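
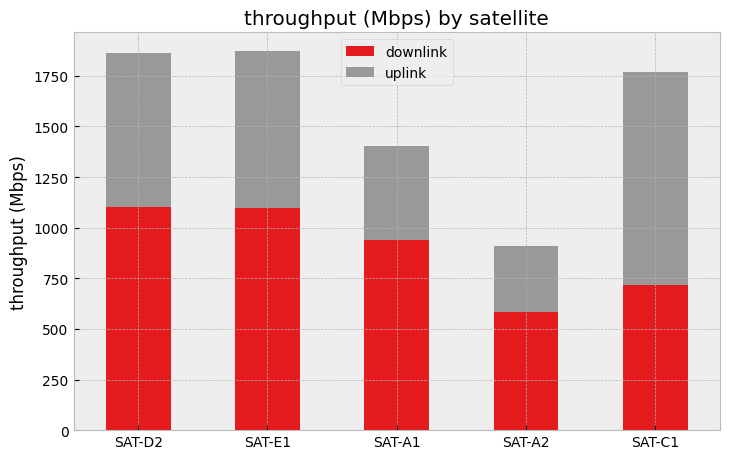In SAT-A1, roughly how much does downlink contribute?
downlink top ≈ 1000, bottom ≈ 0; segment ≈ 1000.

≈ 1000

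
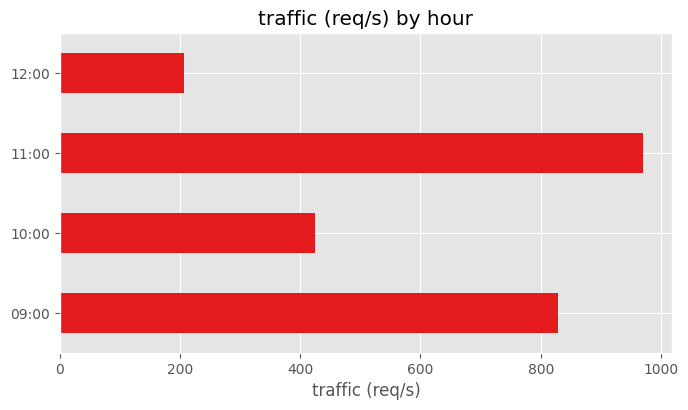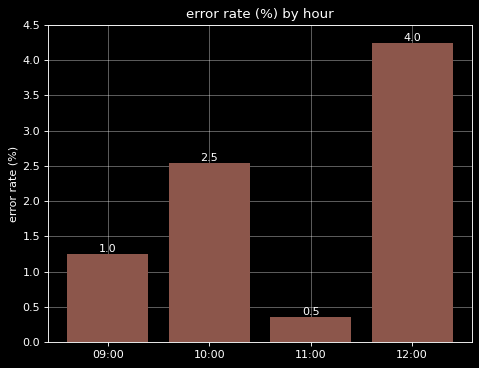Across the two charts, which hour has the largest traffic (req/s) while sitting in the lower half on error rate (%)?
Chart 2 median error rate (%) ≈ 2; below-median hours: 09:00, 11:00. Among those, 11:00 has the highest traffic (req/s) (≈ 1000).

11:00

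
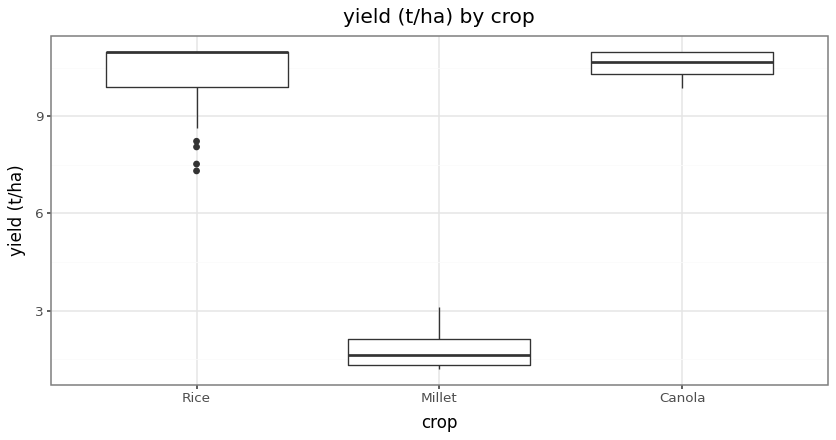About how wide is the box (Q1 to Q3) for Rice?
≈ 1

Q3 ≈ 11, Q1 ≈ 10; IQR ≈ 1.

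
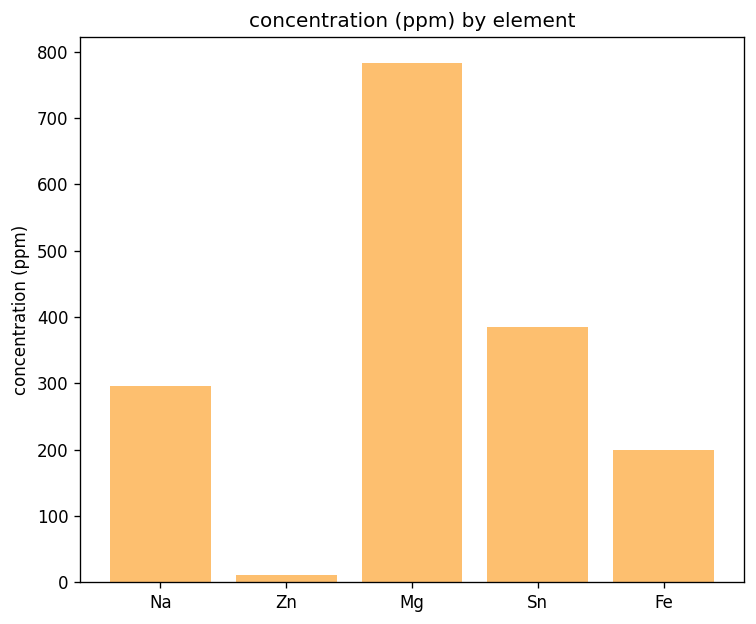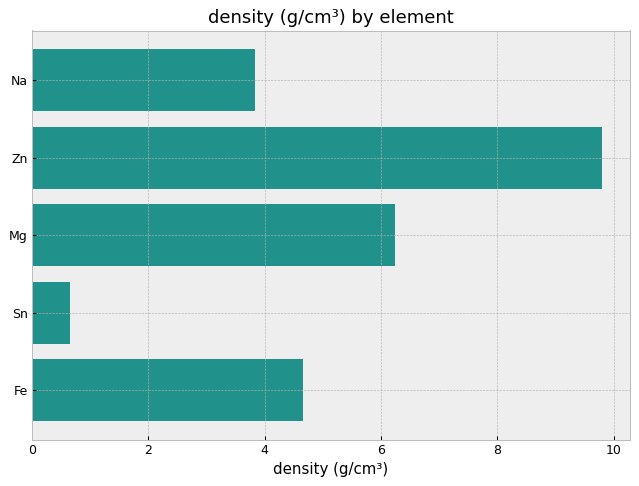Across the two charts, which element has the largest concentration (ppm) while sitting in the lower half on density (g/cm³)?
Sn

Chart 2 median density (g/cm³) ≈ 5; below-median elements: Na, Sn. Among those, Sn has the highest concentration (ppm) (≈ 400).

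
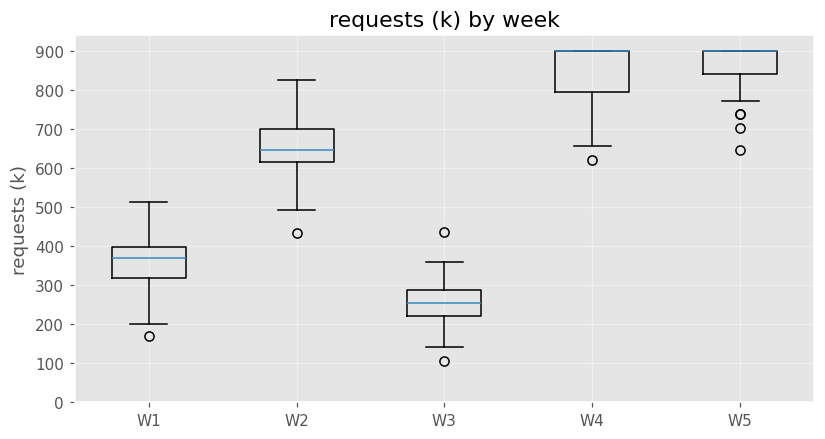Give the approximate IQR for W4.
≈ 100

Q3 ≈ 900, Q1 ≈ 800; IQR ≈ 100.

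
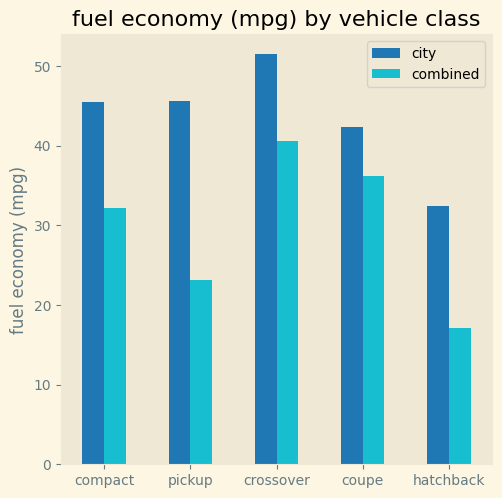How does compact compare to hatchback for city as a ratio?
compact ≈ 45, hatchback ≈ 30; 45/30 ≈ 1.5.

≈ 1.5×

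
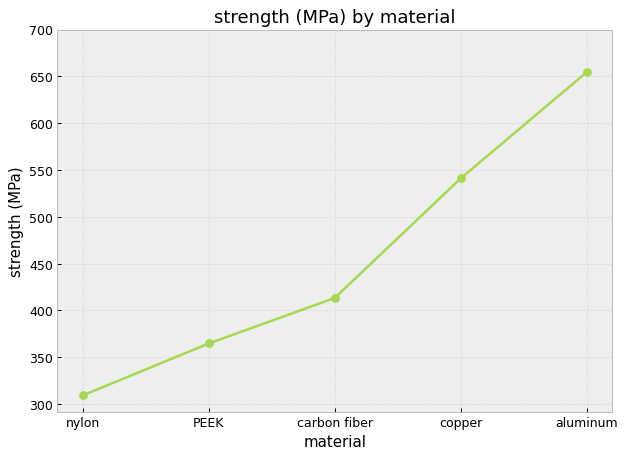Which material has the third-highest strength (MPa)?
carbon fiber

Top 4: aluminum ≈ 650, copper ≈ 550, carbon fiber ≈ 400, PEEK ≈ 350.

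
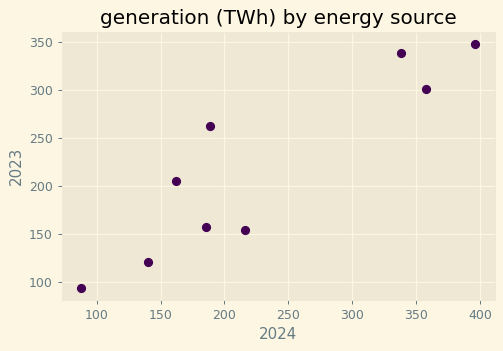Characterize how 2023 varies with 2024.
positive, strong

Points are positively correlated; strong (|r| ≈ 0.9).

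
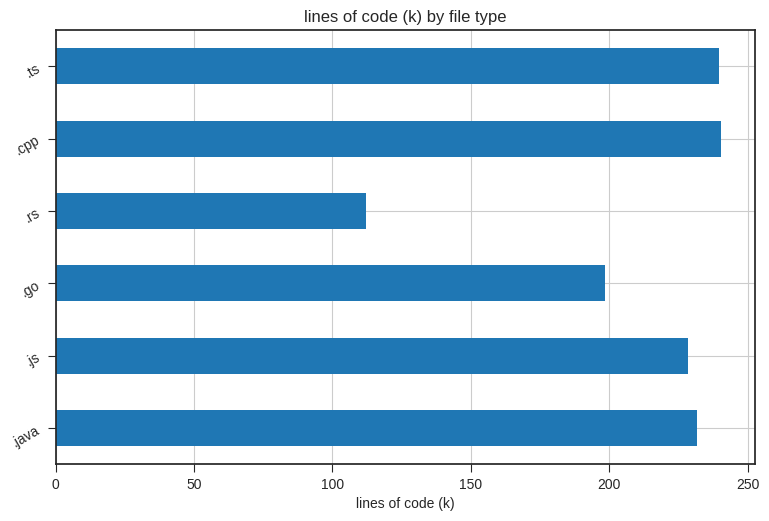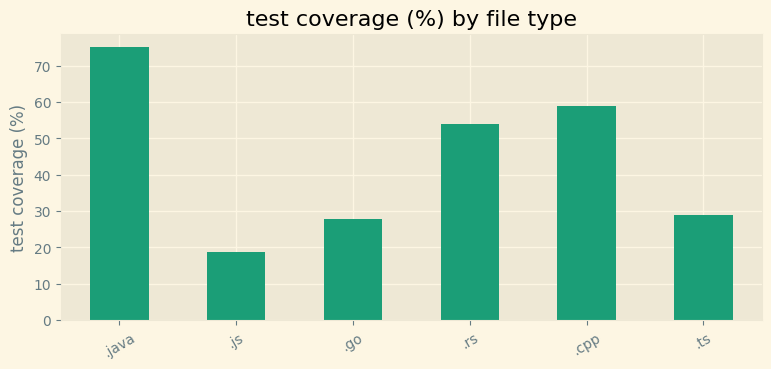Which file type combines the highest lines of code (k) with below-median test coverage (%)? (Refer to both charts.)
.ts

Chart 2 median test coverage (%) ≈ 40; below-median file types: .js, .go, .ts. Among those, .ts has the highest lines of code (k) (≈ 250).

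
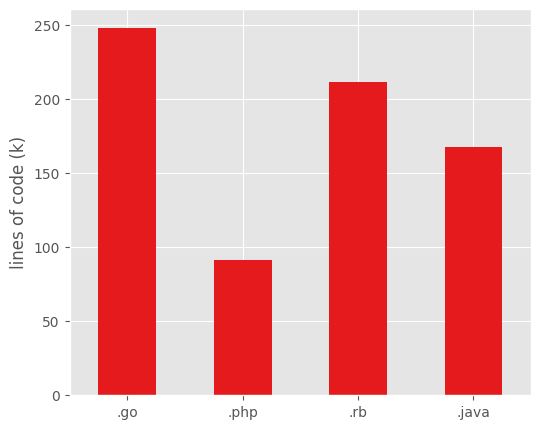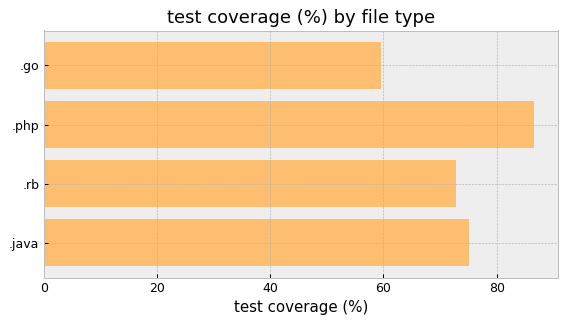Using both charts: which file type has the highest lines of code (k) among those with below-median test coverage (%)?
Chart 2 median test coverage (%) ≈ 70; below-median file types: .go, .rb. Among those, .go has the highest lines of code (k) (≈ 250).

.go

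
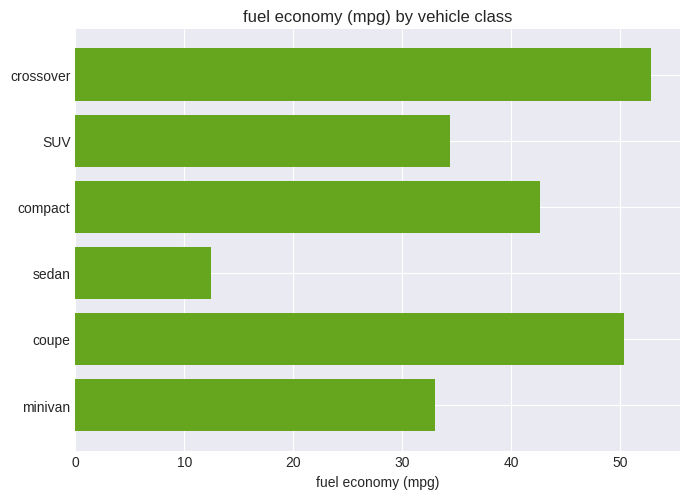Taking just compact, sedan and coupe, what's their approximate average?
(45 + 10 + 50) / 3 ≈ 35.

≈ 35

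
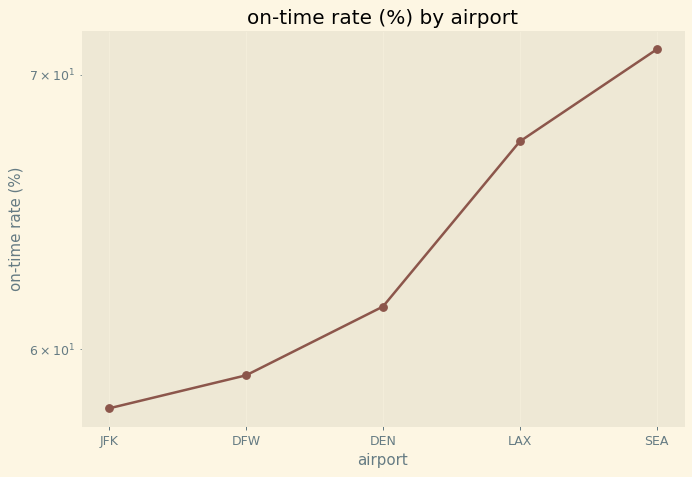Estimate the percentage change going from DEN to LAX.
≈ +9.7%

DEN ≈ 62, LAX ≈ 68; (68 − 62) / 62 ≈ +9.7%.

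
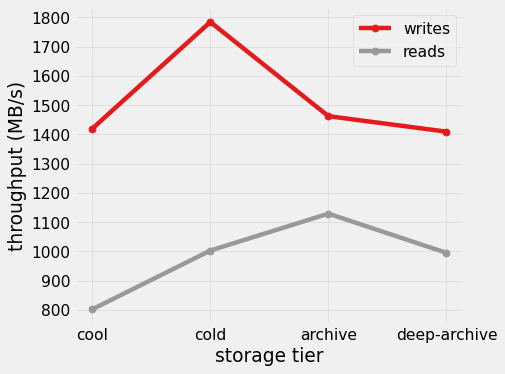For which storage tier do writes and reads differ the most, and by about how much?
cold, ≈ 800 MB/s

cold: writes ≈ 1800, reads ≈ 1000 → gap ≈ 800. Next-largest (cool) is only ≈ 600.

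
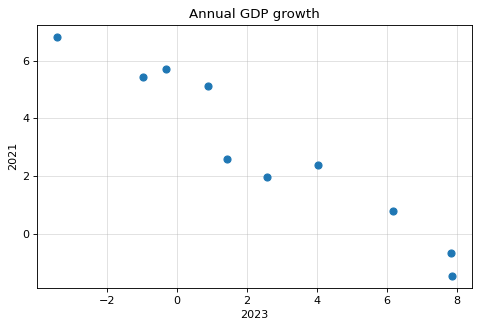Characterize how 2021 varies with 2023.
Points are negatively correlated; strong (|r| ≈ 1.0).

negative, strong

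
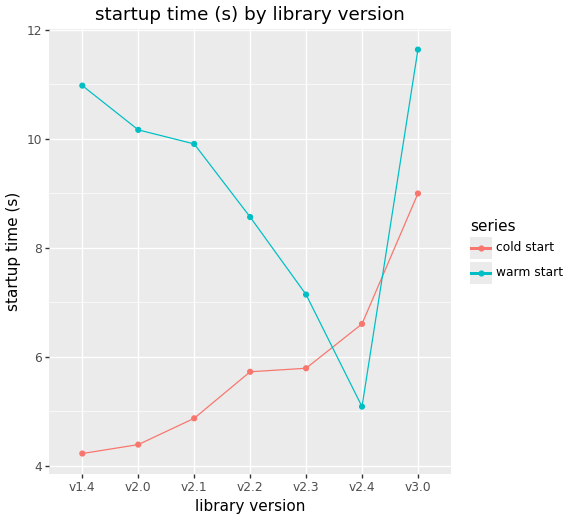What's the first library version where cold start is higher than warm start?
v2.4

v2.3: cold start ≈ 6 vs warm start ≈ 7 (not yet); v2.4: cold start ≈ 7 vs warm start ≈ 5 (first crossover).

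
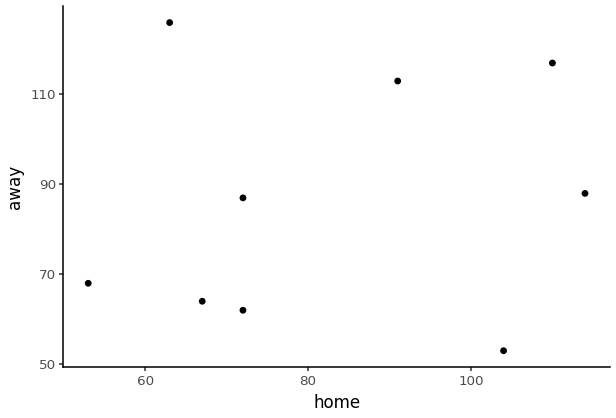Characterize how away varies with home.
no clear correlation

Points are roughly uncorrelated; weak (|r| ≈ 0.2).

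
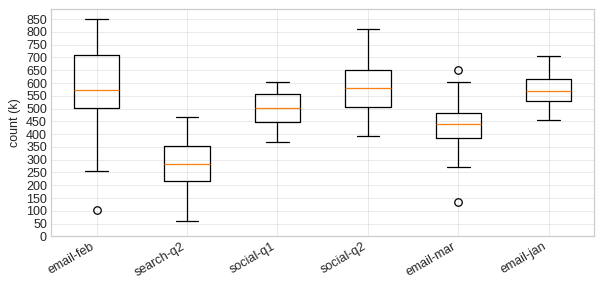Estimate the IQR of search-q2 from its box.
≈ 150

Q3 ≈ 350, Q1 ≈ 200; IQR ≈ 150.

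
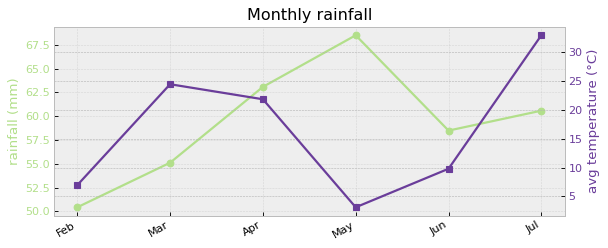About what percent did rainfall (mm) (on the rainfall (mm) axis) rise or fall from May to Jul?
≈ -11.8%

May ≈ 68, Jul ≈ 60; (60 − 68) / 68 ≈ -11.8%.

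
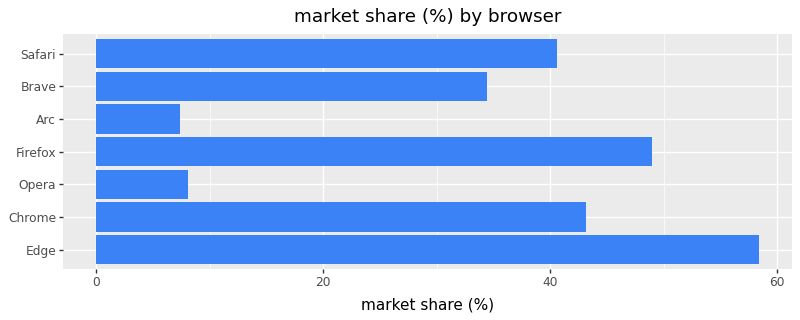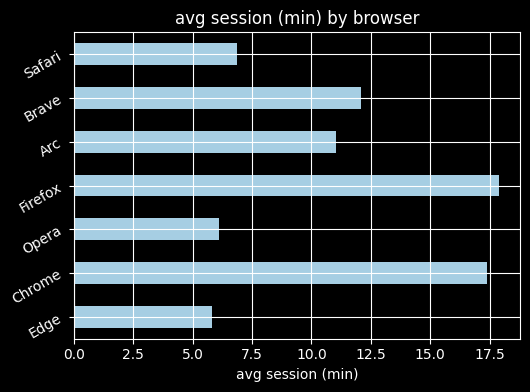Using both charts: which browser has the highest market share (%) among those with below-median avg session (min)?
Edge

Chart 2 median avg session (min) ≈ 12; below-median browsers: Edge, Opera, Safari. Among those, Edge has the highest market share (%) (≈ 60).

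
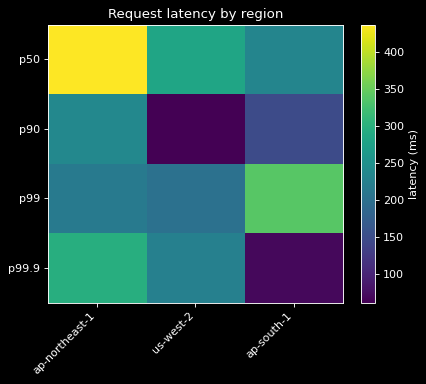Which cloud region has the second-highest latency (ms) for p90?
ap-south-1

Top 3 for p90: ap-northeast-1 ≈ 250, ap-south-1 ≈ 150, us-west-2 ≈ 50.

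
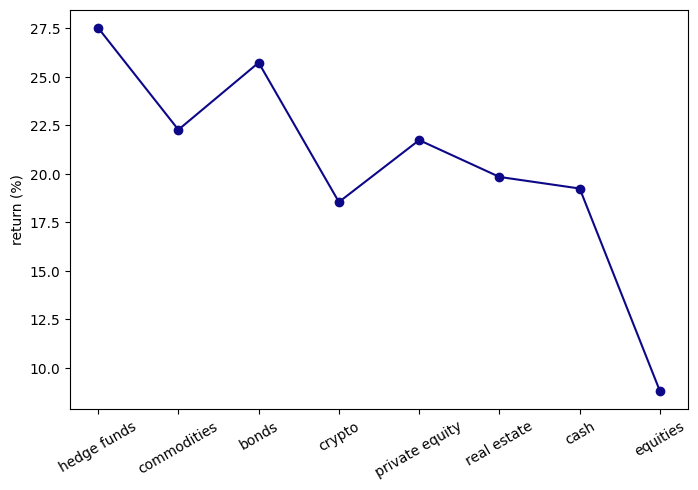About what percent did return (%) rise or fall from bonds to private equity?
≈ -15.4%

bonds ≈ 26, private equity ≈ 22; (22 − 26) / 26 ≈ -15.4%.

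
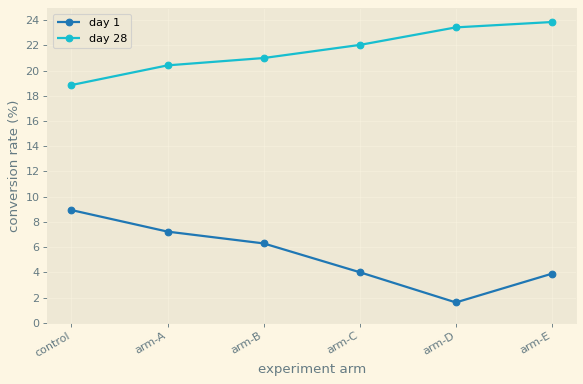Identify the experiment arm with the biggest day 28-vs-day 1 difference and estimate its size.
arm-D, ≈ 22 %

arm-D: day 28 ≈ 24, day 1 ≈ 2 → gap ≈ 22. Next-largest (arm-E) is only ≈ 20.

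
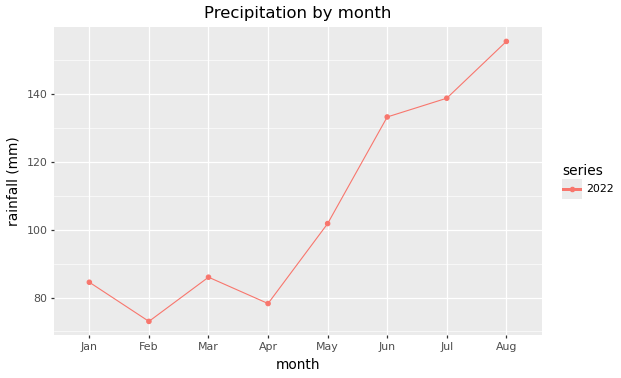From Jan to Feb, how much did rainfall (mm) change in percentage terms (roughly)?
≈ -12.5%

Jan ≈ 80, Feb ≈ 70; (70 − 80) / 80 ≈ -12.5%.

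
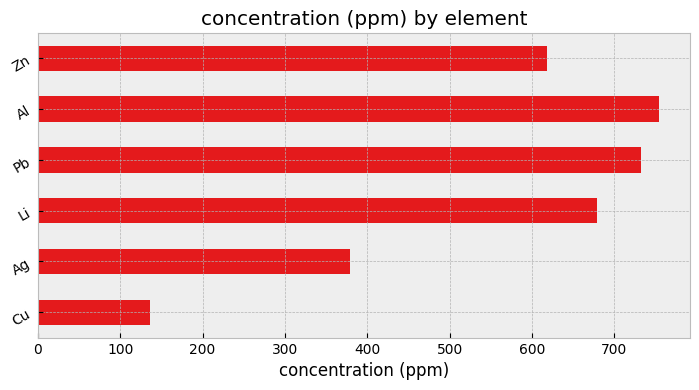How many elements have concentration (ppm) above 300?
5

Above 300: Ag, Li, Pb, Al, Zn.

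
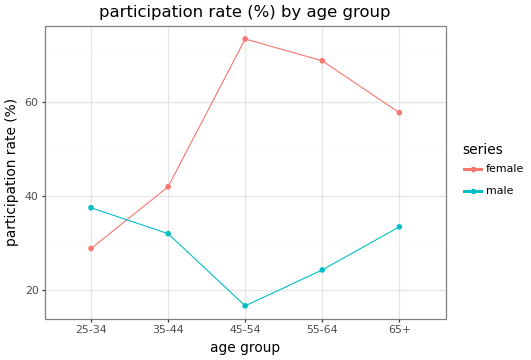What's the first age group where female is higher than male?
25-34: female ≈ 30 vs male ≈ 35 (not yet); 35-44: female ≈ 40 vs male ≈ 30 (first crossover).

35-44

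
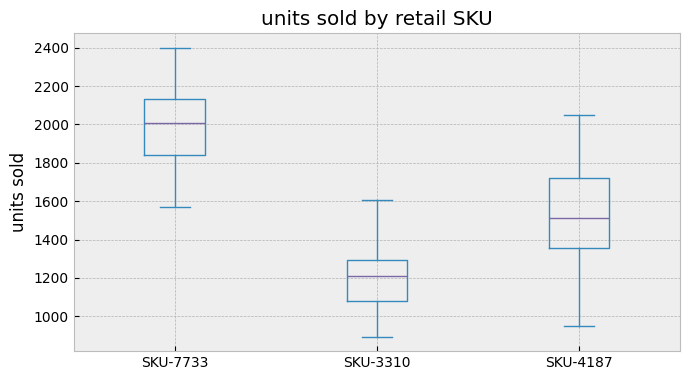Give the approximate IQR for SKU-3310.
≈ 200

Q3 ≈ 1300, Q1 ≈ 1100; IQR ≈ 200.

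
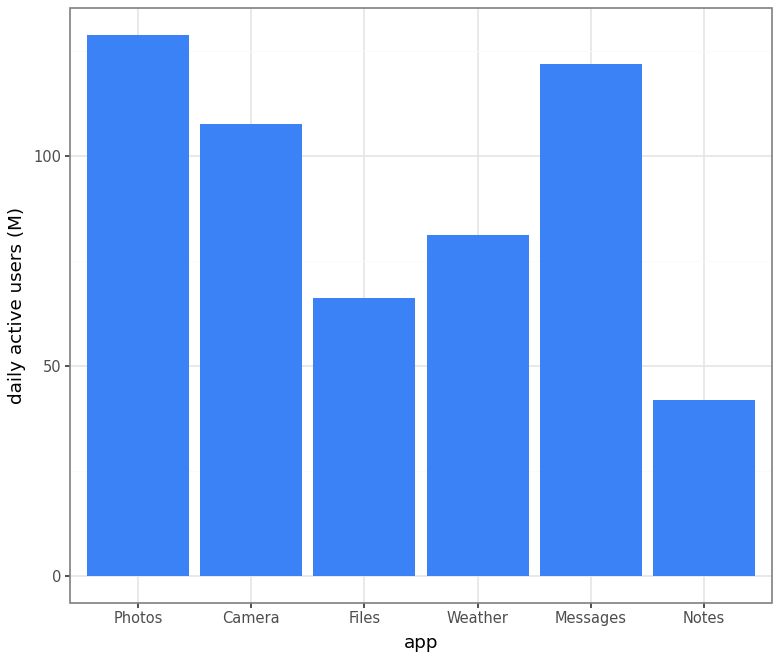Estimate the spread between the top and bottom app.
≈ 80

Max Photos ≈ 120, min Notes ≈ 40; range ≈ 80.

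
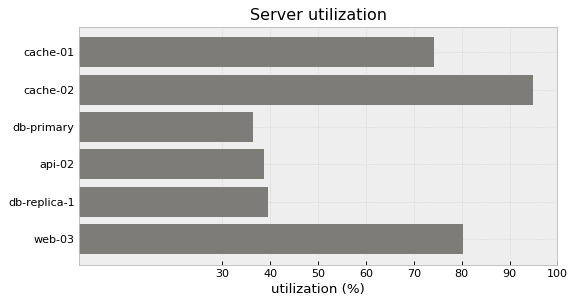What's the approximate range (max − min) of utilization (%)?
≈ 50

Max cache-02 ≈ 90, min db-primary ≈ 40; range ≈ 50.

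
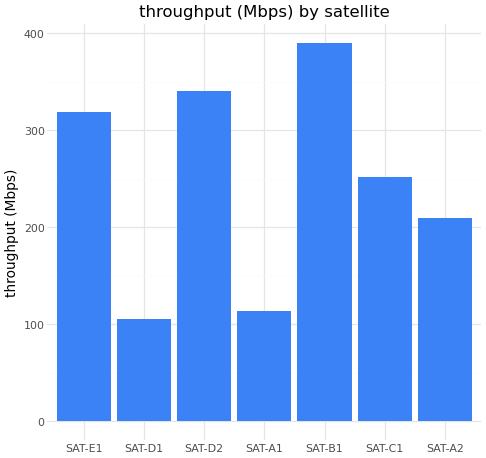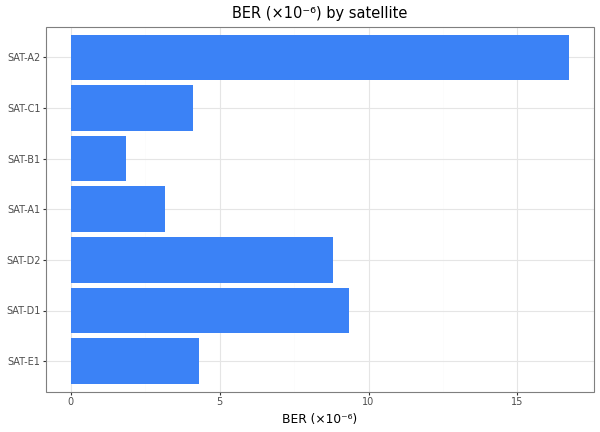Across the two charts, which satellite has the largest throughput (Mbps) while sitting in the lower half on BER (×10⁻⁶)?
Chart 2 median BER (×10⁻⁶) ≈ 4; below-median satellites: SAT-A1, SAT-B1, SAT-C1. Among those, SAT-B1 has the highest throughput (Mbps) (≈ 400).

SAT-B1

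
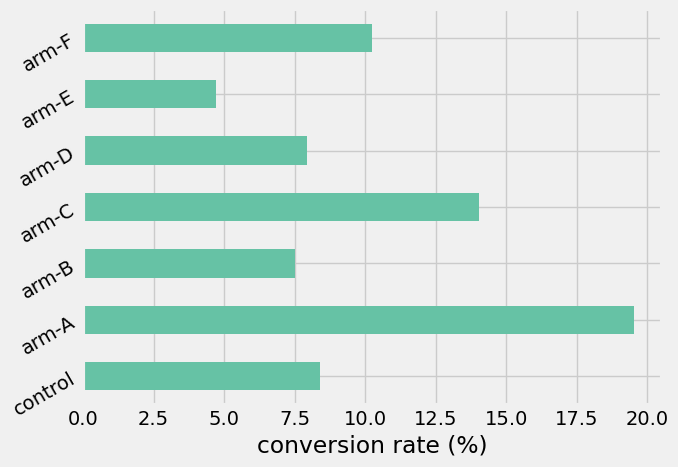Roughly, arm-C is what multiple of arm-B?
arm-C ≈ 14, arm-B ≈ 8; 14/8 ≈ 1.75.

≈ 1.75×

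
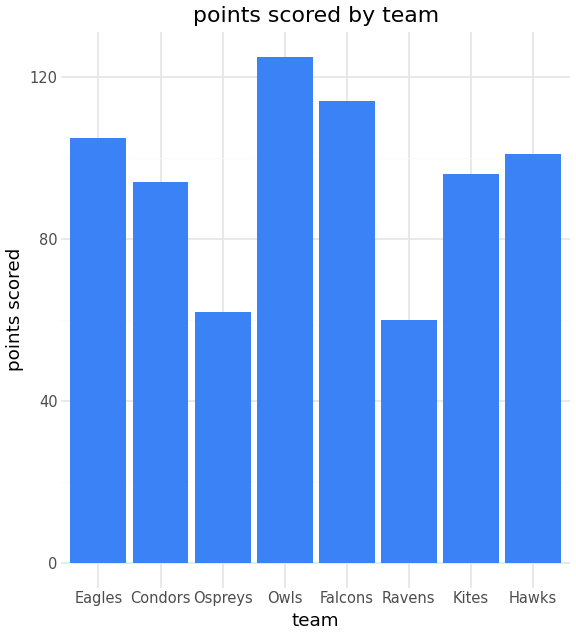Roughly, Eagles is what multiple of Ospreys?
≈ 1.67×

Eagles ≈ 100, Ospreys ≈ 60; 100/60 ≈ 1.67.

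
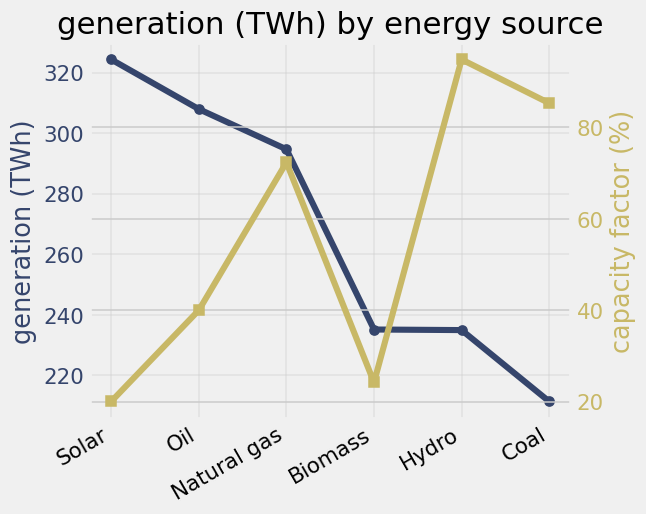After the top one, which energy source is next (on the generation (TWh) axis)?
Top 3 (on the generation (TWh) axis): Solar ≈ 320, Oil ≈ 310, Natural gas ≈ 290.

Oil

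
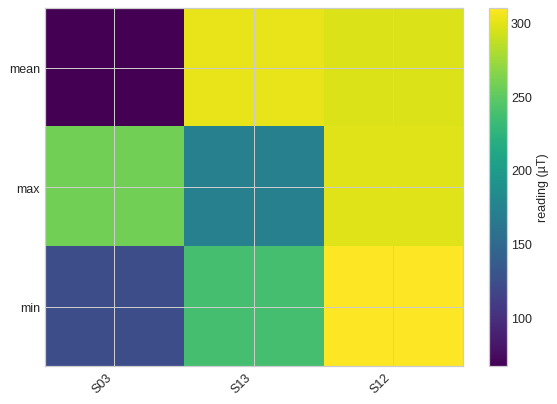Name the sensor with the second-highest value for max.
Top 3 for max: S12 ≈ 300, S03 ≈ 250, S13 ≈ 175.

S03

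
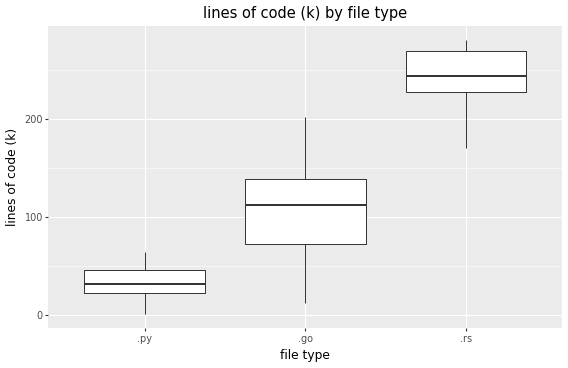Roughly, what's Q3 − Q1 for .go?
≈ 60

Q3 ≈ 140, Q1 ≈ 80; IQR ≈ 60.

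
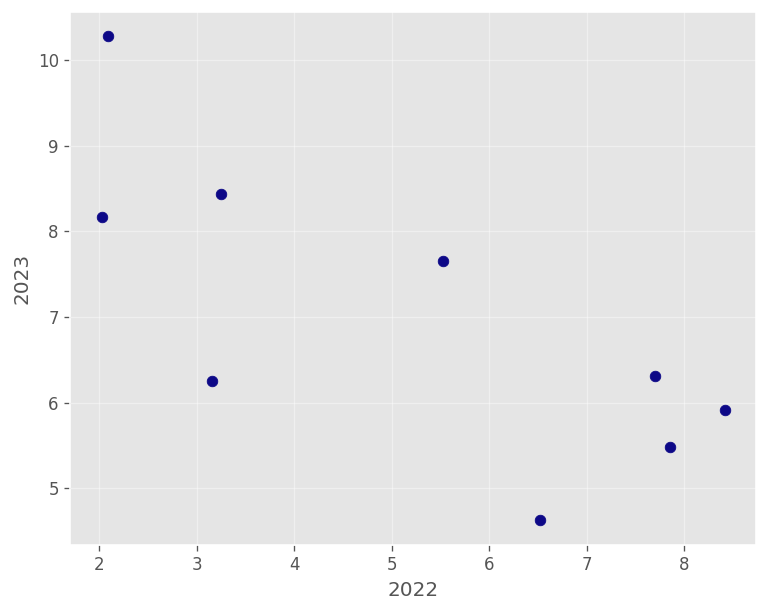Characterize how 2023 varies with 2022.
negative, strong

Points are negatively correlated; strong (|r| ≈ 0.8).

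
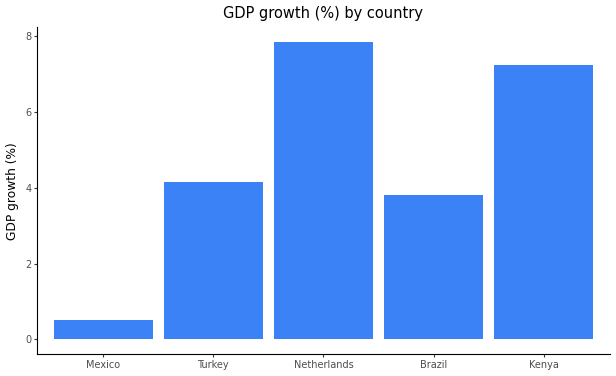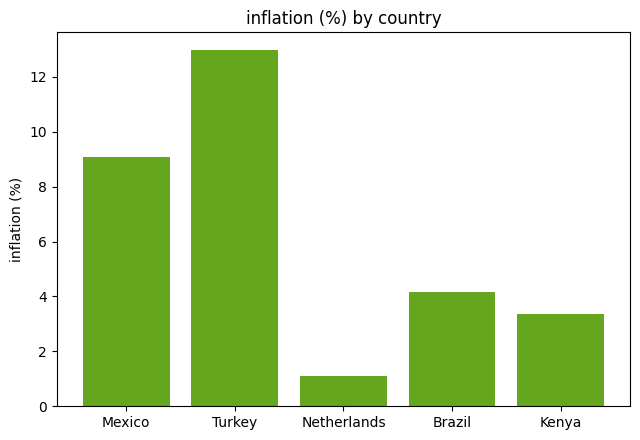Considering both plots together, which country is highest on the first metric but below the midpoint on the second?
Chart 2 median inflation (%) ≈ 4; below-median countries: Netherlands, Kenya. Among those, Netherlands has the highest GDP growth (%) (≈ 8).

Netherlands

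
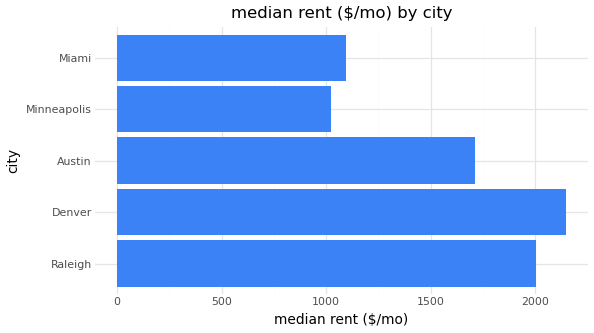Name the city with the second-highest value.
Top 3: Denver ≈ 2200, Raleigh ≈ 2000, Austin ≈ 1800.

Raleigh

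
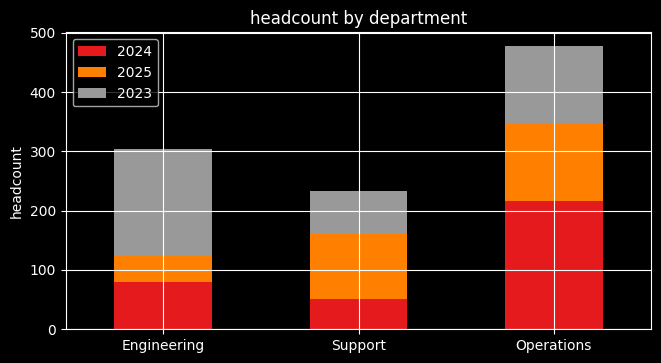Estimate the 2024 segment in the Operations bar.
≈ 200

2024 top ≈ 200, bottom ≈ 0; segment ≈ 200.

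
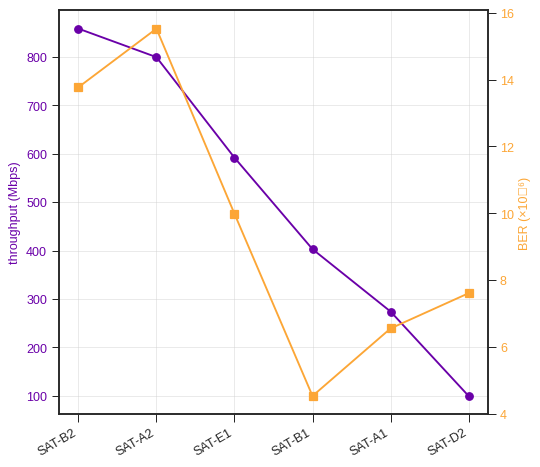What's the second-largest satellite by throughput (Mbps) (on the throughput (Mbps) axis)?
SAT-A2

Top 3 (on the throughput (Mbps) axis): SAT-B2 ≈ 900, SAT-A2 ≈ 800, SAT-E1 ≈ 600.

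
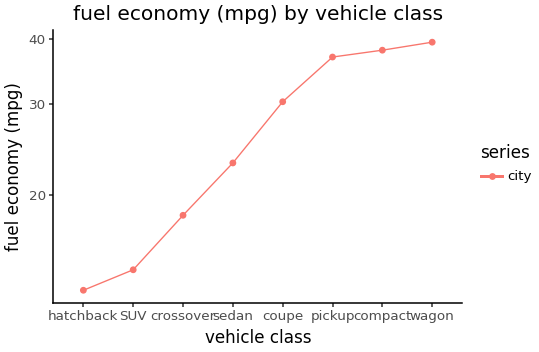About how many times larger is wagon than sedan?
wagon ≈ 40, sedan ≈ 25; 40/25 ≈ 1.6.

≈ 1.6×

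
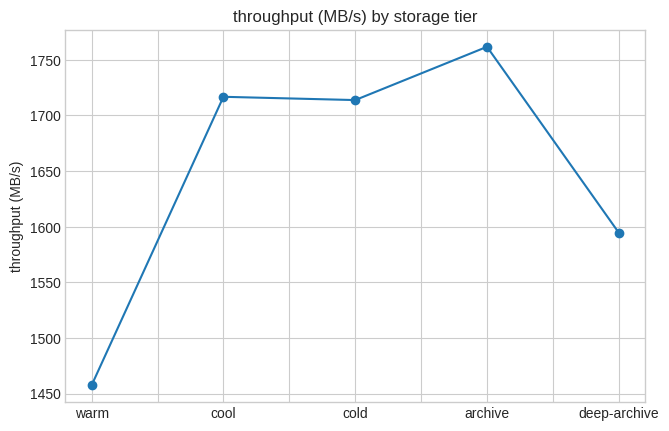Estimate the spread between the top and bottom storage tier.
Max archive ≈ 1750, min warm ≈ 1450; range ≈ 300.

≈ 300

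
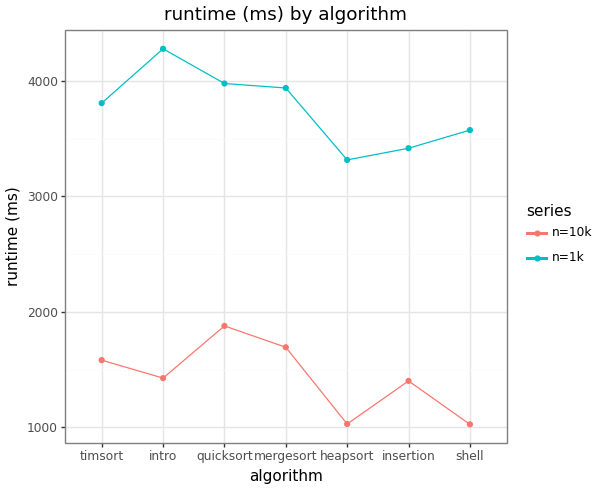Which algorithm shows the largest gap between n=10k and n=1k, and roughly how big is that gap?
intro: n=10k ≈ 1500, n=1k ≈ 4500 → gap ≈ 3000. Next-largest (shell) is only ≈ 2500.

intro, ≈ 3000 ms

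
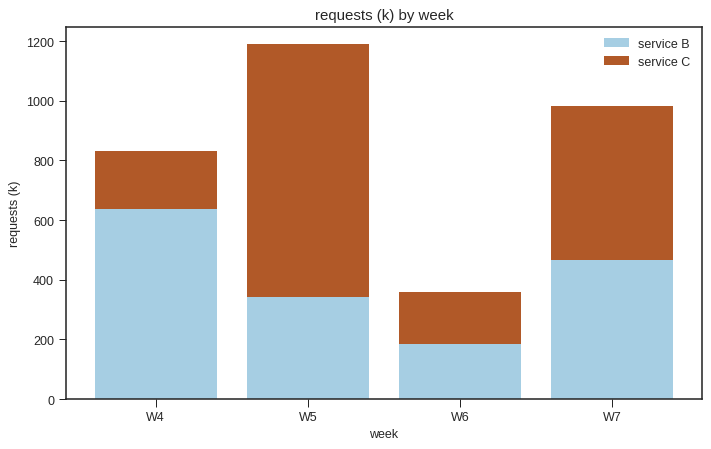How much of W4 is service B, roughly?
≈ 600

service B top ≈ 600, bottom ≈ 0; segment ≈ 600.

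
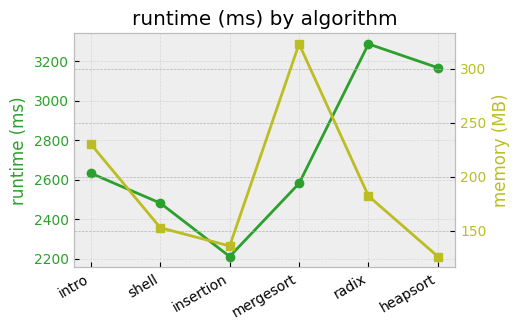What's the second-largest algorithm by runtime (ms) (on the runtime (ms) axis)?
Top 3 (on the runtime (ms) axis): radix ≈ 3300, heapsort ≈ 3200, intro ≈ 2600.

heapsort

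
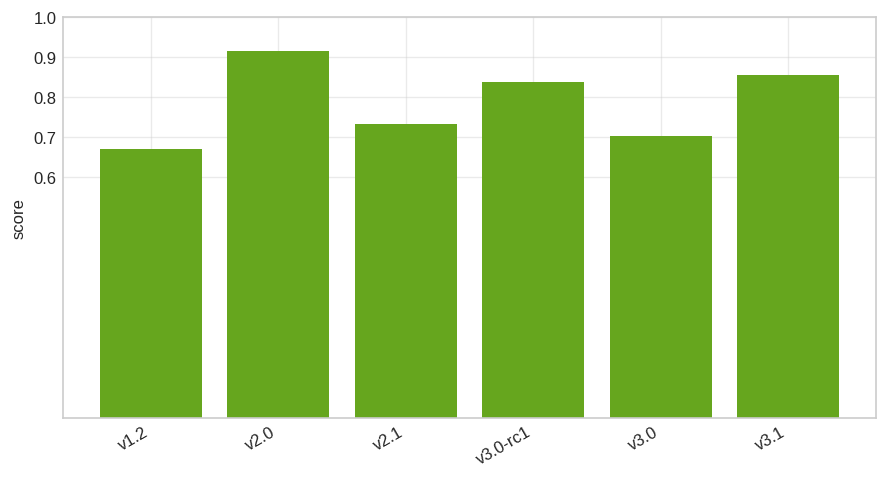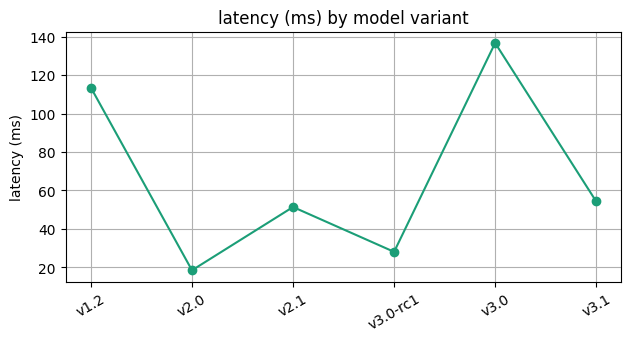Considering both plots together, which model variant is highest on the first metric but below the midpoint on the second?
v2.0

Chart 2 median latency (ms) ≈ 60; below-median model variants: v2.0, v2.1, v3.0-rc1. Among those, v2.0 has the highest score (≈ 0.9).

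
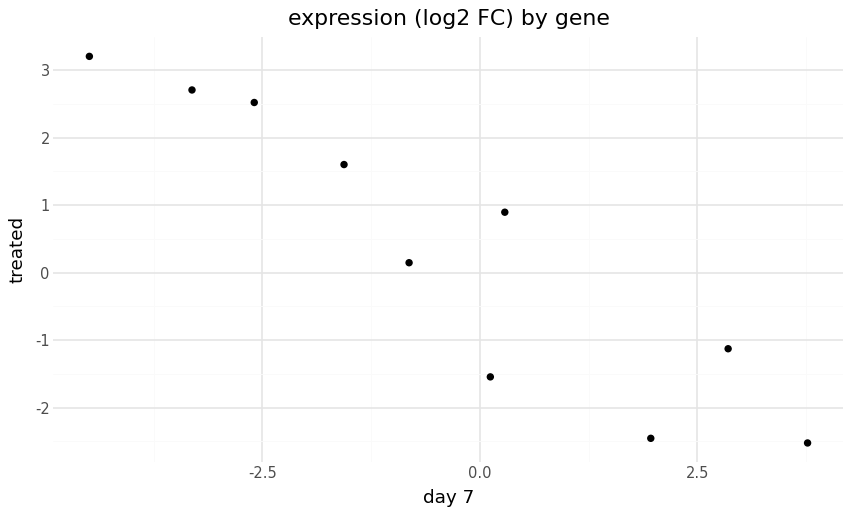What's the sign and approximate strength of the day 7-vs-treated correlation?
negative, strong

Points are negatively correlated; strong (|r| ≈ 0.9).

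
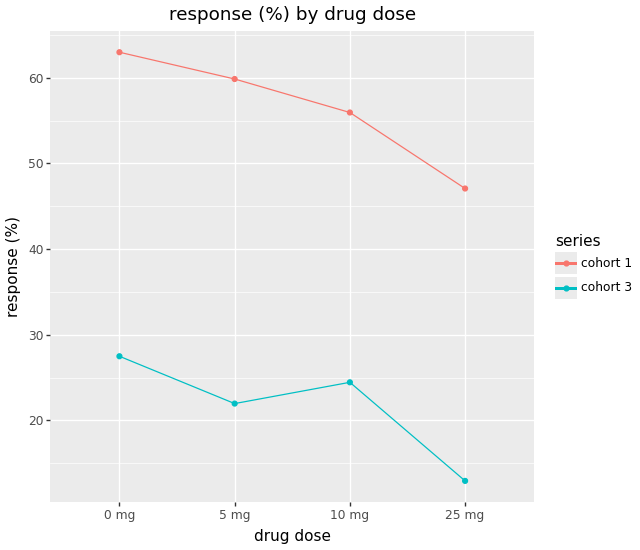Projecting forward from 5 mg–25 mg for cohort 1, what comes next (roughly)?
Last three: 60, 55, 45 → slope ≈ -7.5/step → next ≈ 37.5.

≈ 37.5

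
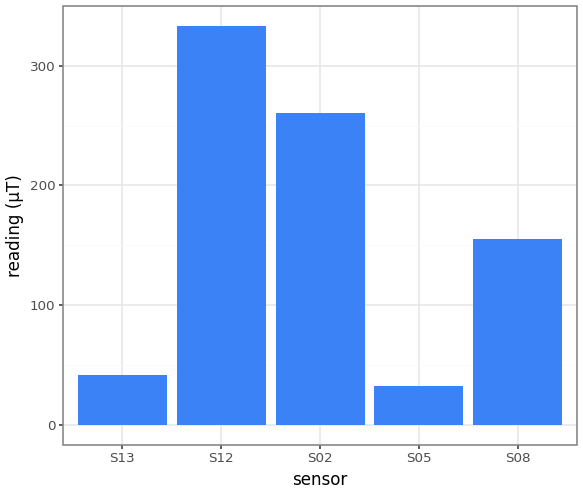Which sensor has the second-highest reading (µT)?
S02

Top 3: S12 ≈ 350, S02 ≈ 250, S08 ≈ 150.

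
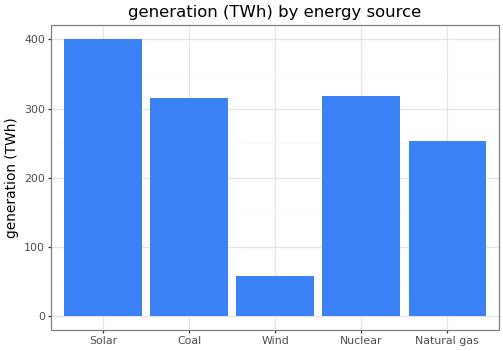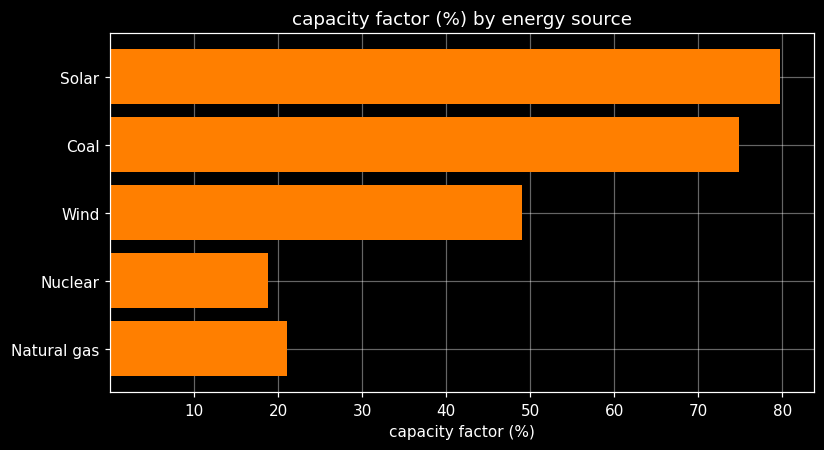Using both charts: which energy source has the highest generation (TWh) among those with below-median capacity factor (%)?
Nuclear

Chart 2 median capacity factor (%) ≈ 50; below-median energy sources: Nuclear, Natural gas. Among those, Nuclear has the highest generation (TWh) (≈ 300).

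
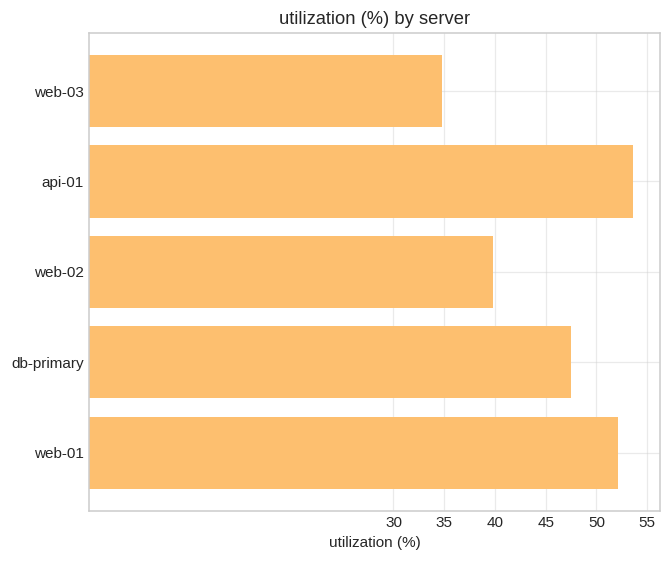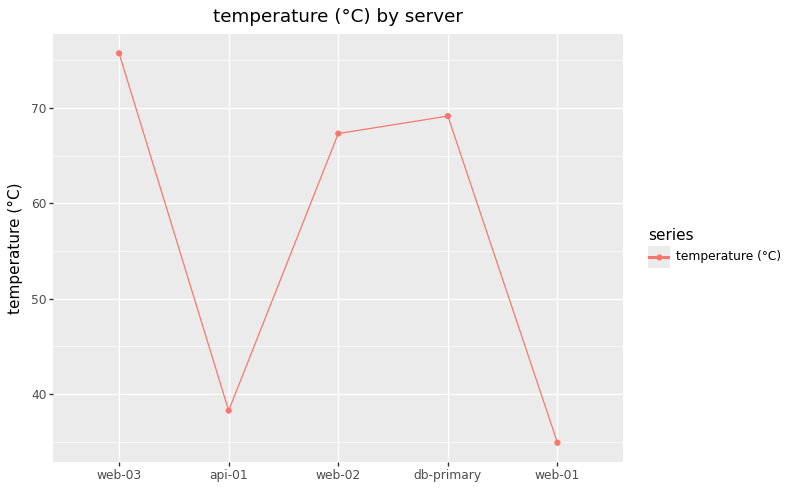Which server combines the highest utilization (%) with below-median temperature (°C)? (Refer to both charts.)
api-01

Chart 2 median temperature (°C) ≈ 70; below-median servers: api-01, web-01. Among those, api-01 has the highest utilization (%) (≈ 55).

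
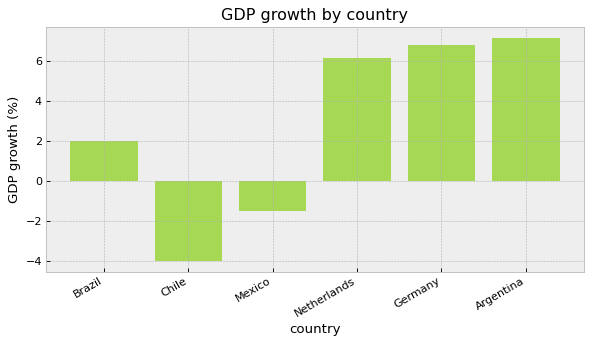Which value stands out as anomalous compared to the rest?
Chile

Chile ≈ -4; the rest sit between ≈ -2 and ≈ 7.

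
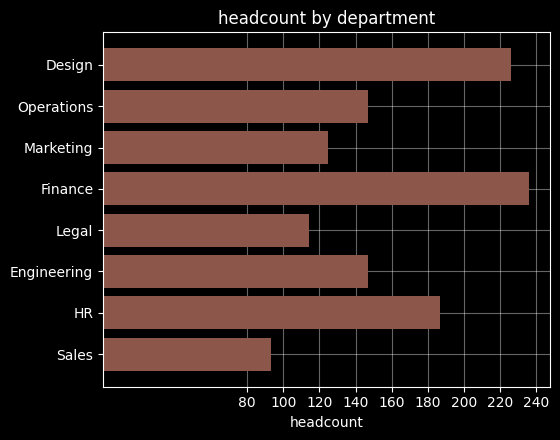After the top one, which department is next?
Top 3: Finance ≈ 240, Design ≈ 220, HR ≈ 180.

Design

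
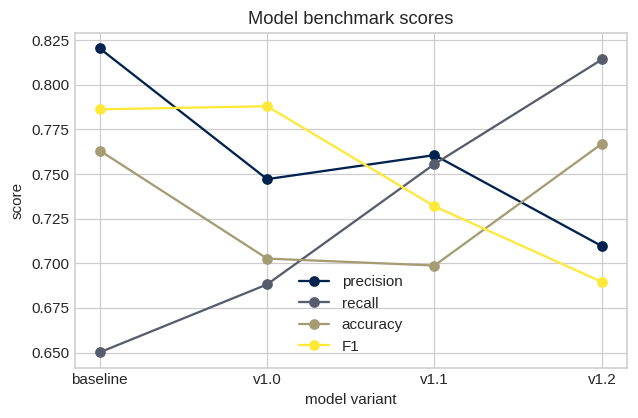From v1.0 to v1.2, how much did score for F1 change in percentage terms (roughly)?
≈ -12.8%

v1.0 ≈ 0.78, v1.2 ≈ 0.68; (0.68 − 0.78) / 0.78 ≈ -12.8%.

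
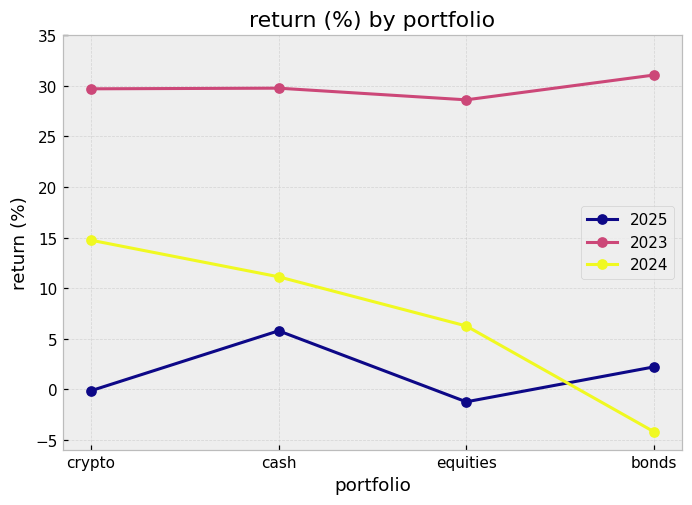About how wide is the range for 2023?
≈ 0

Max bonds ≈ 30, min equities ≈ 30; range ≈ 0.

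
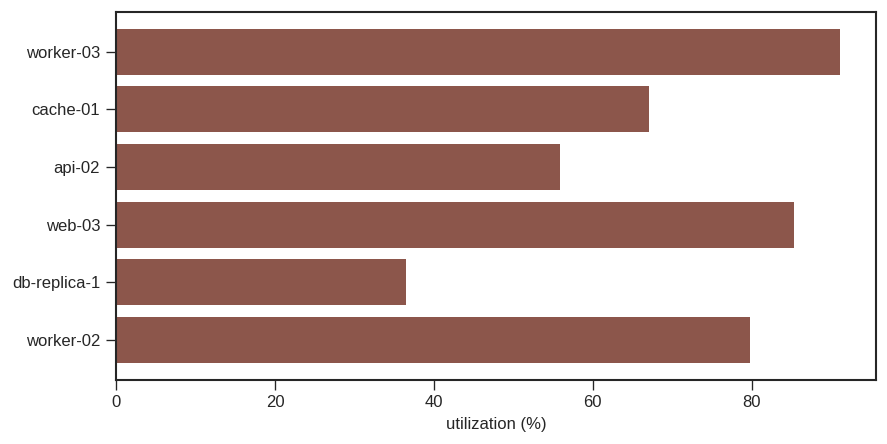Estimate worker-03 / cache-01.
≈ 1.29×

worker-03 ≈ 90, cache-01 ≈ 70; 90/70 ≈ 1.29.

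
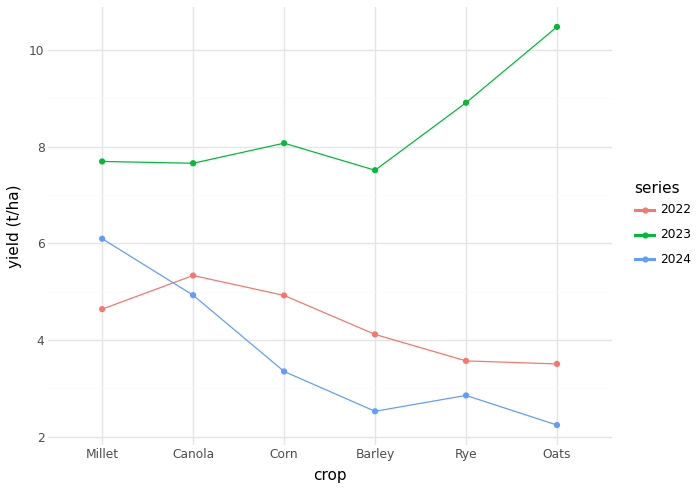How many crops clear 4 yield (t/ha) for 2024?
2

Above 4: Millet, Canola.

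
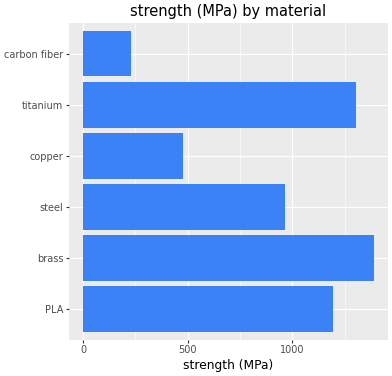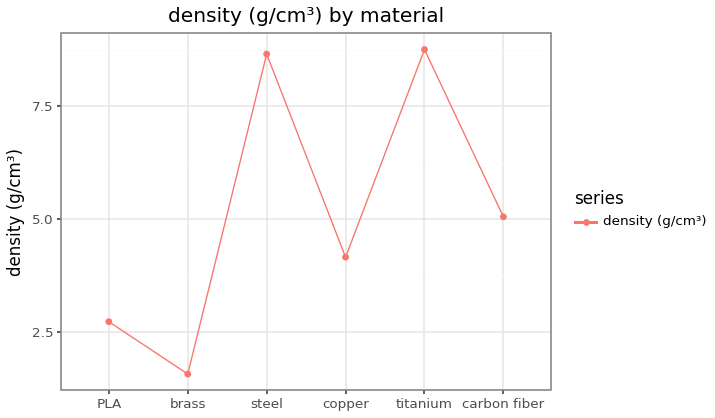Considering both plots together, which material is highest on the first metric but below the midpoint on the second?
brass

Chart 2 median density (g/cm³) ≈ 5; below-median materials: PLA, brass, copper. Among those, brass has the highest strength (MPa) (≈ 1400).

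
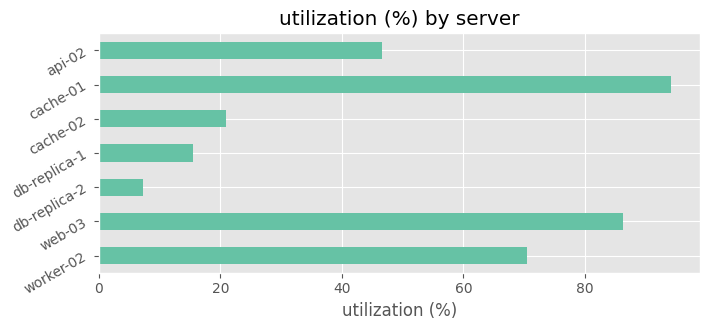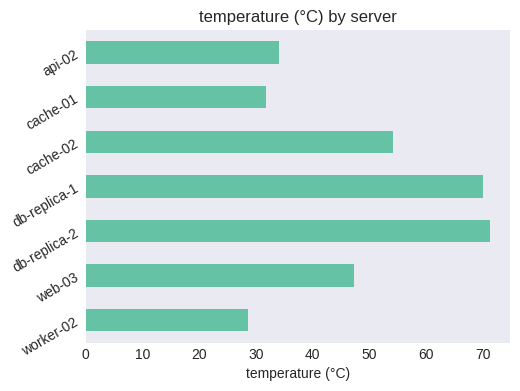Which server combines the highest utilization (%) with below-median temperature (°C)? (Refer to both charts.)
cache-01

Chart 2 median temperature (°C) ≈ 50; below-median servers: worker-02, cache-01, api-02. Among those, cache-01 has the highest utilization (%) (≈ 90).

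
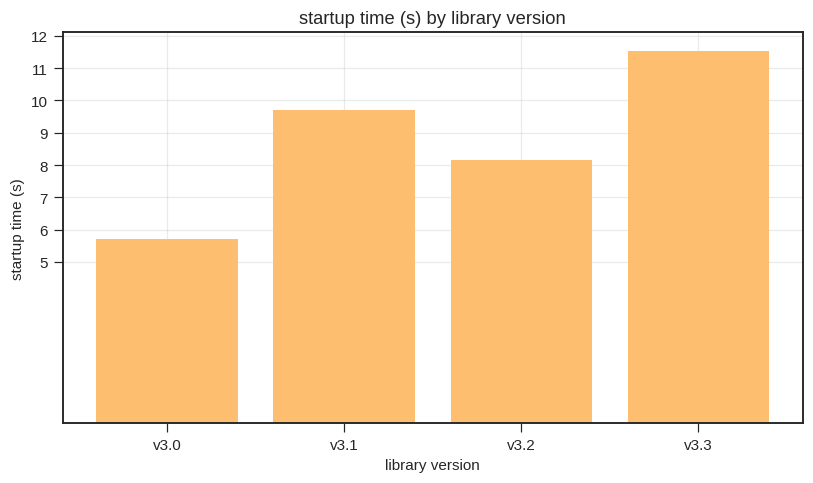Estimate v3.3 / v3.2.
≈ 1.5×

v3.3 ≈ 12, v3.2 ≈ 8; 12/8 ≈ 1.5.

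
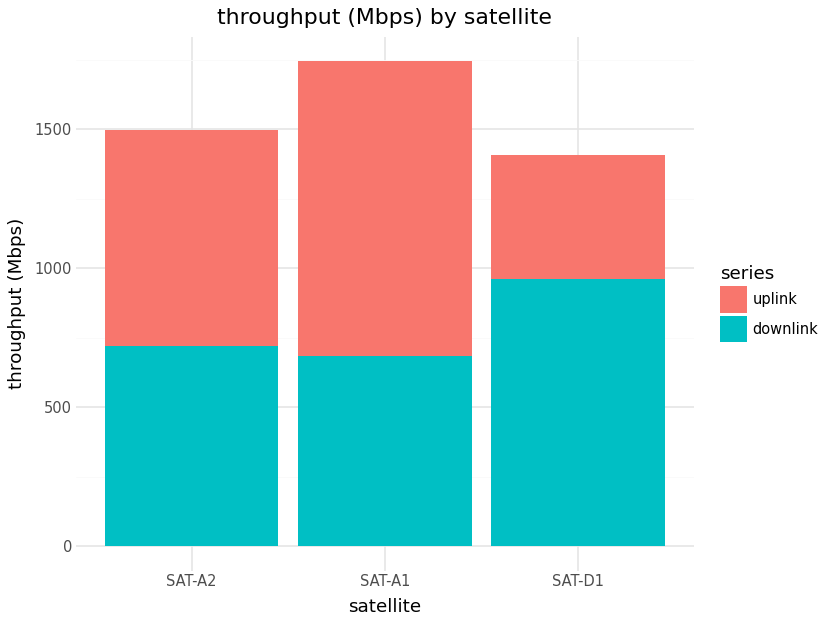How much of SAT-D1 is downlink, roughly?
downlink top ≈ 1000, bottom ≈ 0; segment ≈ 1000.

≈ 1000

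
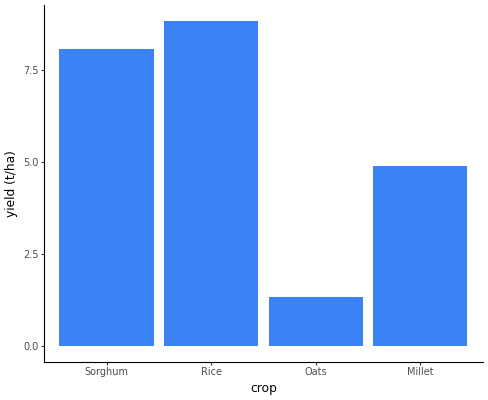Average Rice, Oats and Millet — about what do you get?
≈ 5

(9 + 1 + 5) / 3 ≈ 5.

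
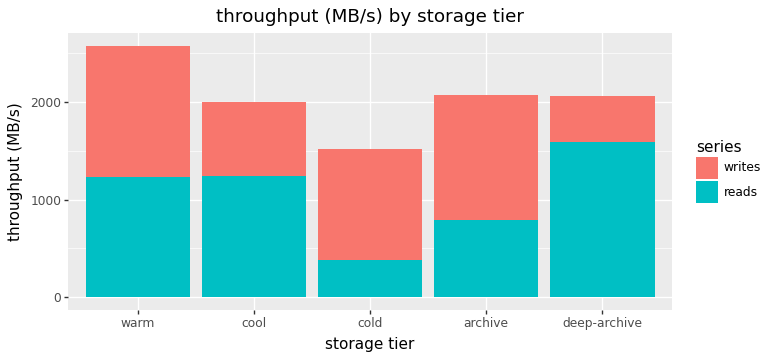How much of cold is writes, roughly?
writes top ≈ 1500, bottom ≈ 500; segment ≈ 1000.

≈ 1000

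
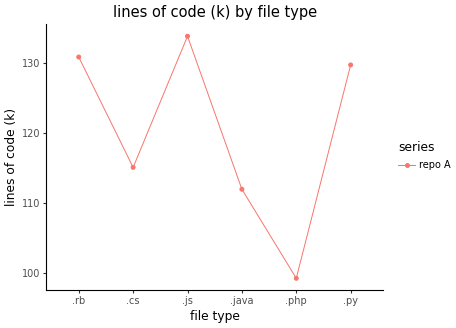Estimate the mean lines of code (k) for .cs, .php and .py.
(115 + 100 + 130) / 3 ≈ 115.

≈ 115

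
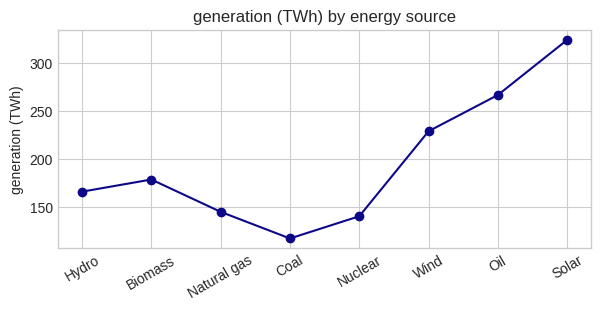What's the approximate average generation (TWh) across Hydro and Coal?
(160 + 120) / 2 ≈ 140.

≈ 140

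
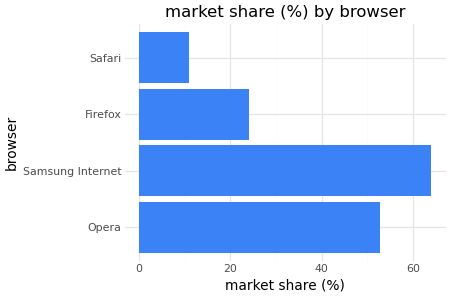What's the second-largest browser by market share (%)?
Opera

Top 3: Samsung Internet ≈ 60, Opera ≈ 50, Firefox ≈ 20.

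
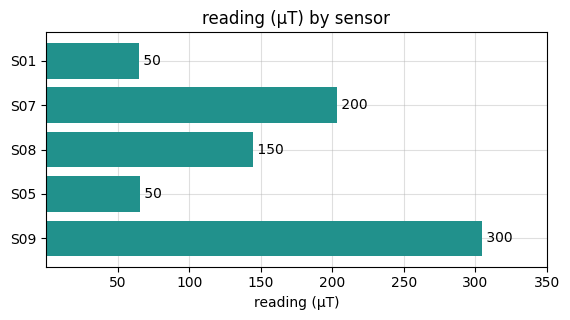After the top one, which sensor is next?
Top 3: S09 ≈ 300, S07 ≈ 200, S08 ≈ 150.

S07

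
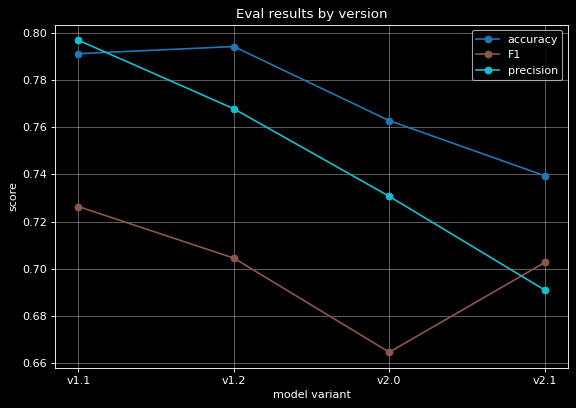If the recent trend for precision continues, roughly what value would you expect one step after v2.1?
≈ 0.67

Last three: 0.76, 0.74, 0.70 → slope ≈ -0.03/step → next ≈ 0.67.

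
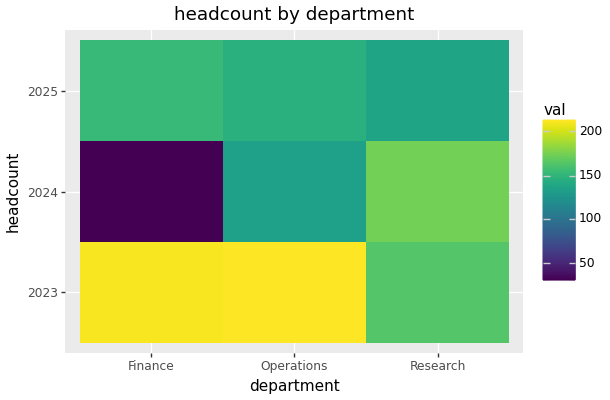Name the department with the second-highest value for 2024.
Operations

Top 3 for 2024: Research ≈ 180, Operations ≈ 140, Finance ≈ 40.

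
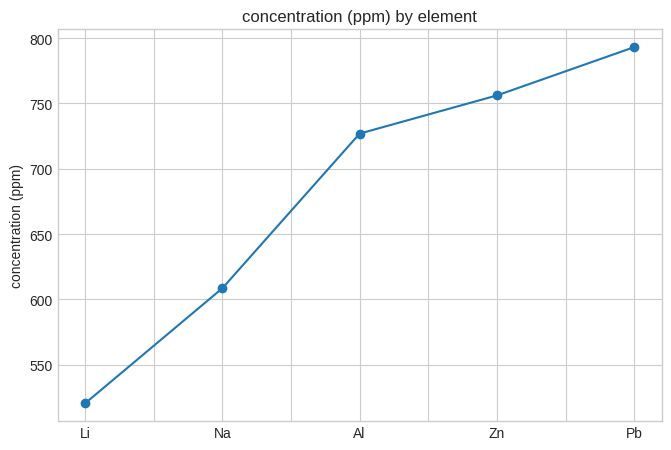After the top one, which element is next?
Top 3: Pb ≈ 800, Zn ≈ 750, Al ≈ 725.

Zn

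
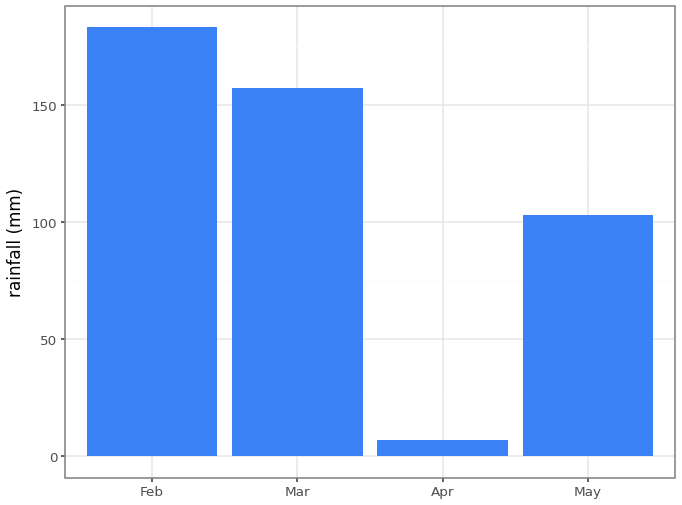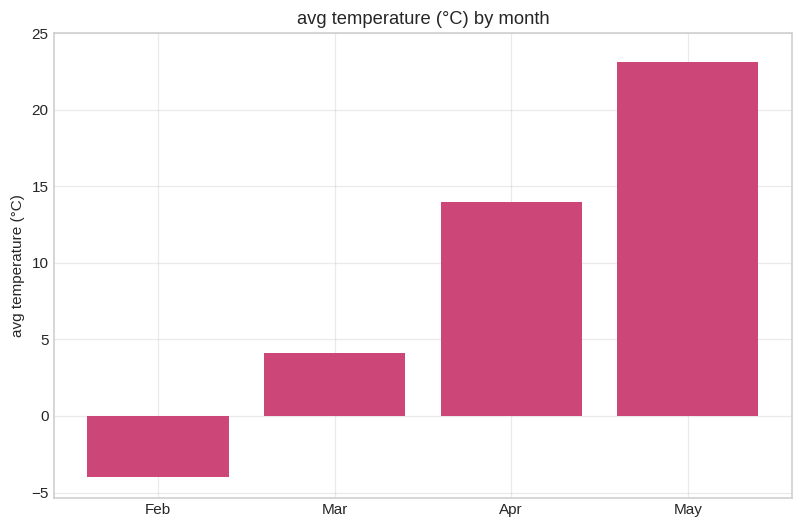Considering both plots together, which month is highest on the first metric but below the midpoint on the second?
Chart 2 median avg temperature (°C) ≈ 10; below-median months: Feb, Mar. Among those, Feb has the highest rainfall (mm) (≈ 180).

Feb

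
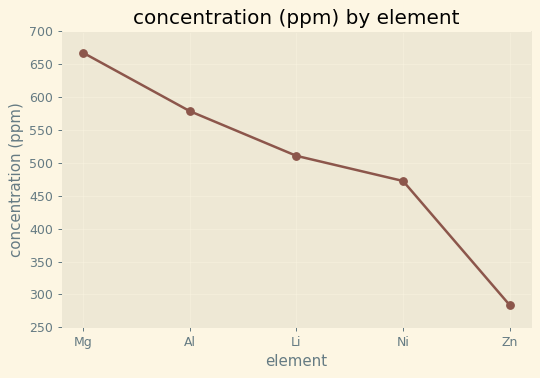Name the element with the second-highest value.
Top 3: Mg ≈ 650, Al ≈ 600, Li ≈ 500.

Al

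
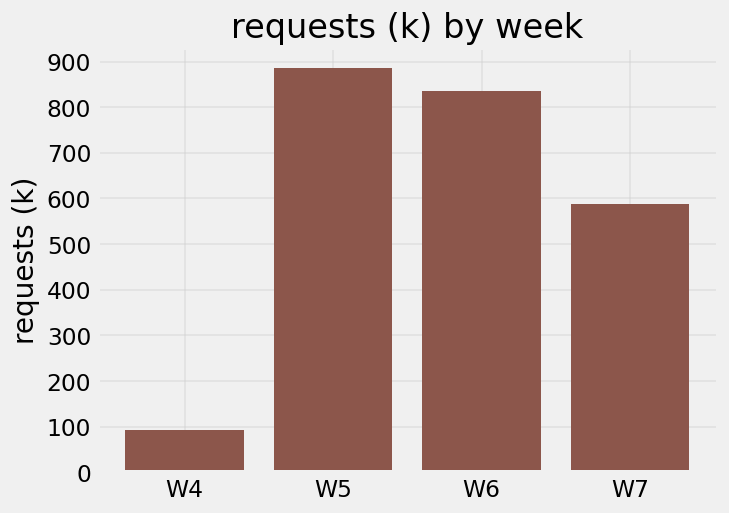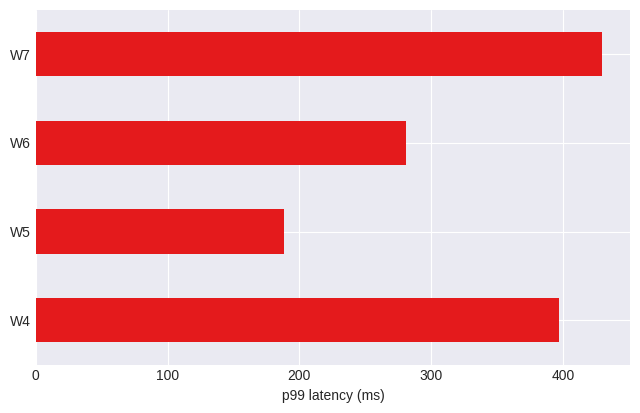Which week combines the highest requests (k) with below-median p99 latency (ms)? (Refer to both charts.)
Chart 2 median p99 latency (ms) ≈ 350; below-median weeks: W5, W6. Among those, W5 has the highest requests (k) (≈ 900).

W5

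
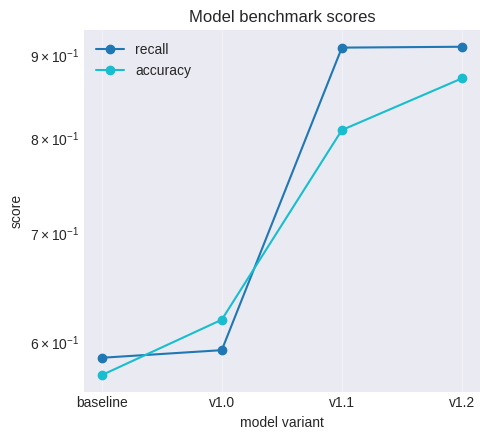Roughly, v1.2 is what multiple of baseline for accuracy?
≈ 1.55×

v1.2 ≈ 0.85, baseline ≈ 0.55; 0.85/0.55 ≈ 1.55.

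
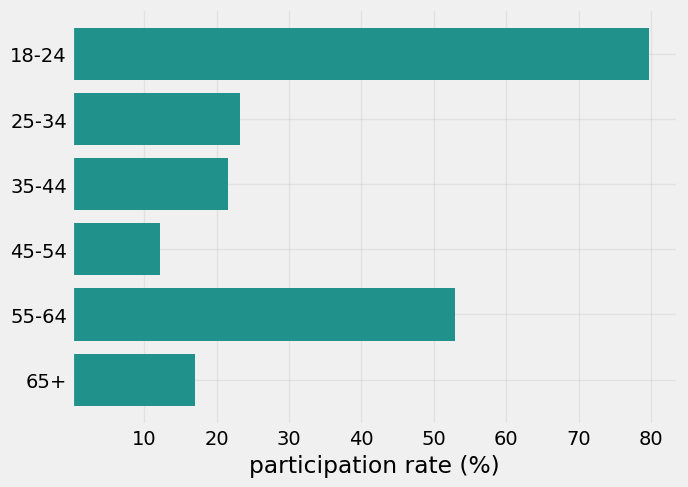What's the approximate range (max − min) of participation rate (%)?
≈ 70

Max 18-24 ≈ 80, min 45-54 ≈ 10; range ≈ 70.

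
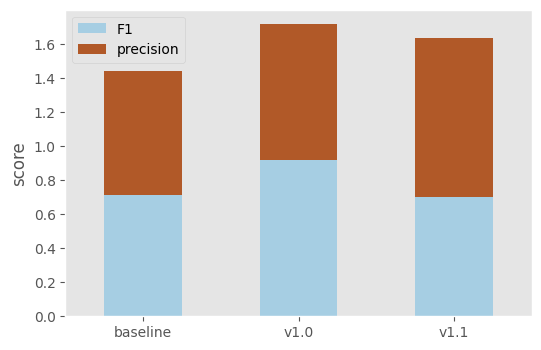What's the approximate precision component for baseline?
≈ 0.6

precision top ≈ 1.4, bottom ≈ 0.8; segment ≈ 0.6.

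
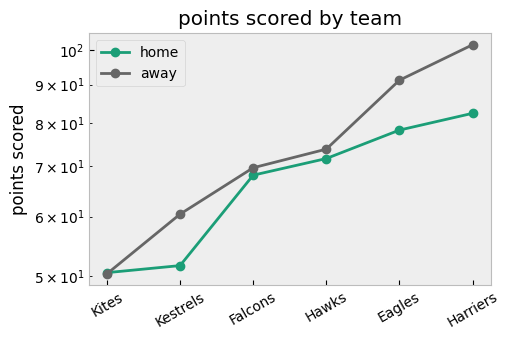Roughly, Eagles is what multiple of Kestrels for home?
≈ 1.6×

Eagles ≈ 80, Kestrels ≈ 50; 80/50 ≈ 1.6.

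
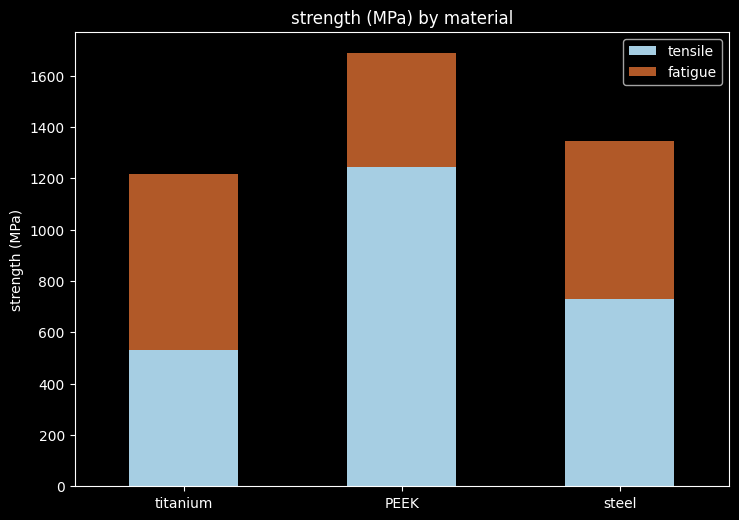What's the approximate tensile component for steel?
≈ 800

tensile top ≈ 800, bottom ≈ 0; segment ≈ 800.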